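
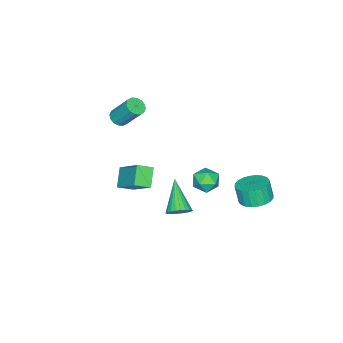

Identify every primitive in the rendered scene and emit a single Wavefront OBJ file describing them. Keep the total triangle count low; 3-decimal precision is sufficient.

v 2.59 -1.829 -0.329
v 3.161 -0.31 1.096
v 1.941 -1.212 -0.727
v 2.512 0.307 0.698
v 3.488 -1.407 -1.138
v 4.059 0.112 0.287
v 2.839 -0.79 -1.536
v 3.41 0.729 -0.111
v -0.017 2.843 -0.553
v 0.776 3.125 -0.678
v 0.324 1.635 -1.122
v 1.117 1.917 -1.247
v 0.838 1.767 -0.456
v 0.627 2.514 -0.105
v 0.473 2.246 -1.695
v 0.262 2.993 -1.344
v 1.079 2.757 -1.384
v 1.305 2.46 -0.618
v -0.205 2.3 -1.182
v 0.021 2.003 -0.416
v -0.045 -3.664 1.169
v 0.507 -3.863 1.337
v 0.457 -2.755 2.818
v -0.095 -2.556 2.651
v 0.563 -3.613 1.152
v 0.513 -2.505 2.633
v 0.456 -3.377 0.972
v 0.406 -2.269 2.453
v 0.215 -3.217 0.845
v 0.164 -2.11 2.326
v -0.096 -3.178 0.804
v -0.146 -2.07 2.286
v -0.393 -3.268 0.862
v -0.443 -2.161 2.343
v -0.597 -3.465 1.002
v -0.647 -2.357 2.483
v -0.653 -3.715 1.187
v -0.703 -2.607 2.668
v -0.546 -3.951 1.367
v -0.596 -2.843 2.848
v -0.304 -4.11 1.494
v -0.355 -3.003 2.975
v 0.006 -4.15 1.534
v -0.044 -3.042 3.016
v 0.303 -4.059 1.477
v 0.253 -2.952 2.958
v 1.083 1.013 -4.027
v 1.672 0.61 -3.795
v -0.223 -0.133 -2.693
v 1.675 0.831 -3.603
v 1.587 1.08 -3.476
v 1.423 1.318 -3.432
v 1.207 1.51 -3.479
v 0.972 1.626 -3.609
v 0.754 1.648 -3.803
v 0.586 1.574 -4.031
v 0.494 1.415 -4.258
v 0.491 1.194 -4.45
v 0.579 0.946 -4.578
v 0.743 0.707 -4.622
v 0.959 0.516 -4.575
v 1.194 0.4 -4.444
v 1.412 0.377 -4.25
v 1.58 0.451 -4.022
v -2.054 4.033 -3.798
v -1.319 4.636 -3.558
v -1.412 4.29 -2.403
v -2.146 3.687 -2.642
v -1.622 4.866 -3.514
v -1.715 4.52 -2.358
v -1.99 4.968 -3.513
v -2.083 4.623 -2.357
v -2.368 4.929 -3.555
v -2.461 4.583 -2.399
v -2.698 4.753 -3.634
v -2.791 4.407 -2.479
v -2.93 4.467 -3.738
v -3.023 4.121 -2.583
v -3.029 4.115 -3.852
v -3.122 3.769 -2.696
v -2.979 3.751 -3.957
v -3.071 3.405 -2.801
v -2.788 3.43 -4.037
v -2.881 3.084 -2.882
v -2.485 3.2 -4.082
v -2.578 2.854 -2.926
v -2.117 3.097 -4.083
v -2.21 2.752 -2.927
v -1.739 3.137 -4.041
v -1.832 2.791 -2.885
v -1.409 3.313 -3.961
v -1.502 2.967 -2.806
v -1.177 3.599 -3.857
v -1.27 3.253 -2.702
v -1.078 3.951 -3.744
v -1.171 3.605 -2.588
v -1.129 4.315 -3.639
v -1.221 3.969 -2.483
f 2 4 1
f 5 2 1
f 1 4 3
f 3 5 1
f 2 8 4
f 6 2 5
f 6 8 2
f 4 8 3
f 7 5 3
f 3 8 7
f 7 6 5
f 8 6 7
f 9 20 14
f 9 14 10
f 9 10 16
f 9 16 19
f 9 19 20
f 10 14 18
f 14 20 13
f 20 19 11
f 19 16 15
f 16 10 17
f 12 18 13
f 12 13 11
f 12 11 15
f 12 15 17
f 12 17 18
f 13 18 14
f 11 13 20
f 15 11 19
f 17 15 16
f 18 17 10
f 22 21 25
f 22 25 23
f 23 25 26
f 23 26 24
f 25 21 27
f 25 27 26
f 26 27 28
f 26 28 24
f 27 21 29
f 27 29 28
f 28 29 30
f 28 30 24
f 29 21 31
f 29 31 30
f 30 31 32
f 30 32 24
f 31 21 33
f 31 33 32
f 32 33 34
f 32 34 24
f 33 21 35
f 33 35 34
f 34 35 36
f 34 36 24
f 35 21 37
f 35 37 36
f 36 37 38
f 36 38 24
f 37 21 39
f 37 39 38
f 38 39 40
f 38 40 24
f 39 21 41
f 39 41 40
f 40 41 42
f 40 42 24
f 41 21 43
f 41 43 42
f 42 43 44
f 42 44 24
f 43 21 45
f 43 45 44
f 44 45 46
f 44 46 24
f 45 21 22
f 45 22 46
f 46 22 23
f 46 23 24
f 48 47 50
f 48 50 49
f 50 47 51
f 50 51 49
f 51 47 52
f 51 52 49
f 52 47 53
f 52 53 49
f 53 47 54
f 53 54 49
f 54 47 55
f 54 55 49
f 55 47 56
f 55 56 49
f 56 47 57
f 56 57 49
f 57 47 58
f 57 58 49
f 58 47 59
f 58 59 49
f 59 47 60
f 59 60 49
f 60 47 61
f 60 61 49
f 61 47 62
f 61 62 49
f 62 47 63
f 62 63 49
f 63 47 64
f 63 64 49
f 64 47 48
f 64 48 49
f 66 65 69
f 66 69 67
f 67 69 70
f 67 70 68
f 69 65 71
f 69 71 70
f 70 71 72
f 70 72 68
f 71 65 73
f 71 73 72
f 72 73 74
f 72 74 68
f 73 65 75
f 73 75 74
f 74 75 76
f 74 76 68
f 75 65 77
f 75 77 76
f 76 77 78
f 76 78 68
f 77 65 79
f 77 79 78
f 78 79 80
f 78 80 68
f 79 65 81
f 79 81 80
f 80 81 82
f 80 82 68
f 81 65 83
f 81 83 82
f 82 83 84
f 82 84 68
f 83 65 85
f 83 85 84
f 84 85 86
f 84 86 68
f 85 65 87
f 85 87 86
f 86 87 88
f 86 88 68
f 87 65 89
f 87 89 88
f 88 89 90
f 88 90 68
f 89 65 91
f 89 91 90
f 90 91 92
f 90 92 68
f 91 65 93
f 91 93 92
f 92 93 94
f 92 94 68
f 93 65 95
f 93 95 94
f 94 95 96
f 94 96 68
f 95 65 97
f 95 97 96
f 96 97 98
f 96 98 68
f 97 65 66
f 97 66 98
f 98 66 67
f 98 67 68



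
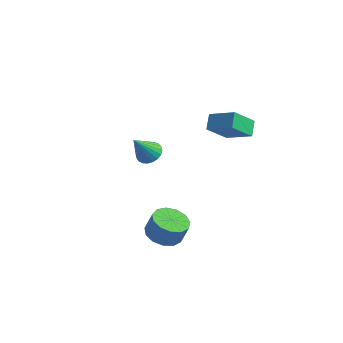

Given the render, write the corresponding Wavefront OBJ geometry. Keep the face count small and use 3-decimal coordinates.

v 0.476 1.791 3.418
v 0.15 2.505 4.004
v 0.922 2.943 2.264
v 0.595 3.657 2.851
v 1.925 1.903 4.089
v 1.598 2.617 4.676
v 2.37 3.055 2.936
v 2.044 3.769 3.522
v -0.404 -0.711 -3.475
v 0.171 -1.548 -3.564
v 0.559 -1.407 -2.395
v -0.016 -0.569 -2.305
v 0.502 -1.107 -3.727
v 0.889 -0.966 -2.558
v 0.544 -0.54 -3.81
v 0.932 -0.398 -2.64
v 0.286 -0.027 -3.786
v 0.674 0.114 -2.617
v -0.191 0.269 -3.663
v 0.196 0.41 -2.494
v -0.736 0.254 -3.481
v -0.348 0.395 -2.312
v -1.175 -0.068 -3.296
v -0.788 0.073 -2.127
v -1.37 -0.593 -3.169
v -0.982 -0.452 -1.999
v -1.257 -1.156 -3.138
v -0.87 -1.015 -1.969
v -0.874 -1.577 -3.214
v -0.486 -1.436 -2.045
v -0.341 -1.724 -3.373
v 0.046 -1.582 -2.204
v -3.295 2.098 -0.198
v -2.658 2.38 0.105
v -3.565 1.122 1.278
v -2.876 2.588 0.202
v -3.165 2.711 0.231
v -3.477 2.728 0.185
v -3.758 2.636 0.073
v -3.959 2.451 -0.086
v -4.045 2.204 -0.265
v -4.001 1.94 -0.431
v -3.836 1.702 -0.558
v -3.577 1.533 -0.622
v -3.269 1.461 -0.614
v -2.966 1.5 -0.533
v -2.72 1.642 -0.394
v -2.573 1.862 -0.222
v -2.551 2.124 -0.045
f 2 4 1
f 5 2 1
f 1 4 3
f 3 5 1
f 2 8 4
f 6 2 5
f 6 8 2
f 4 8 3
f 7 5 3
f 3 8 7
f 7 6 5
f 8 6 7
f 10 9 13
f 10 13 11
f 11 13 14
f 11 14 12
f 13 9 15
f 13 15 14
f 14 15 16
f 14 16 12
f 15 9 17
f 15 17 16
f 16 17 18
f 16 18 12
f 17 9 19
f 17 19 18
f 18 19 20
f 18 20 12
f 19 9 21
f 19 21 20
f 20 21 22
f 20 22 12
f 21 9 23
f 21 23 22
f 22 23 24
f 22 24 12
f 23 9 25
f 23 25 24
f 24 25 26
f 24 26 12
f 25 9 27
f 25 27 26
f 26 27 28
f 26 28 12
f 27 9 29
f 27 29 28
f 28 29 30
f 28 30 12
f 29 9 31
f 29 31 30
f 30 31 32
f 30 32 12
f 31 9 10
f 31 10 32
f 32 10 11
f 32 11 12
f 34 33 36
f 34 36 35
f 36 33 37
f 36 37 35
f 37 33 38
f 37 38 35
f 38 33 39
f 38 39 35
f 39 33 40
f 39 40 35
f 40 33 41
f 40 41 35
f 41 33 42
f 41 42 35
f 42 33 43
f 42 43 35
f 43 33 44
f 43 44 35
f 44 33 45
f 44 45 35
f 45 33 46
f 45 46 35
f 46 33 47
f 46 47 35
f 47 33 48
f 47 48 35
f 48 33 49
f 48 49 35
f 49 33 34
f 49 34 35



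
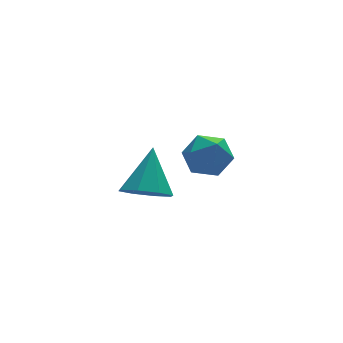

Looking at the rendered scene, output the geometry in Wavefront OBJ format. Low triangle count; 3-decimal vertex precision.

v -1.692 -0.539 -1.936
v -1.236 0.072 -1.698
v -0.924 -0.712 -2.962
v -0.468 -0.101 -2.724
v -0.476 -0.781 -2.304
v -0.951 -0.674 -1.67
v -1.209 0.034 -2.99
v -1.684 0.141 -2.356
v -0.938 0.426 -2.349
v -0.485 -0.077 -1.925
v -1.675 -0.563 -2.735
v -1.222 -1.066 -2.311
v -4.064 -3.448 -1.112
v -3.685 -3.028 -1.589
v -3.556 -2.632 0.012
v -4.208 -2.832 -1.495
v -4.647 -2.996 -1.177
v -4.744 -3.425 -0.821
v -4.444 -3.868 -0.636
v -3.921 -4.065 -0.729
v -3.482 -3.901 -1.047
v -3.385 -3.471 -1.403
f 1 12 6
f 1 6 2
f 1 2 8
f 1 8 11
f 1 11 12
f 2 6 10
f 6 12 5
f 12 11 3
f 11 8 7
f 8 2 9
f 4 10 5
f 4 5 3
f 4 3 7
f 4 7 9
f 4 9 10
f 5 10 6
f 3 5 12
f 7 3 11
f 9 7 8
f 10 9 2
f 14 13 16
f 14 16 15
f 16 13 17
f 16 17 15
f 17 13 18
f 17 18 15
f 18 13 19
f 18 19 15
f 19 13 20
f 19 20 15
f 20 13 21
f 20 21 15
f 21 13 22
f 21 22 15
f 22 13 14
f 22 14 15



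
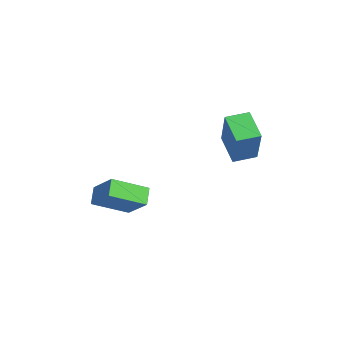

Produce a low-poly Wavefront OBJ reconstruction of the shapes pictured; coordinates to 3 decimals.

v 2.779 0.664 3.279
v 3.851 0.449 4.941
v 2.777 1.616 3.403
v 3.849 1.401 5.066
v 3.891 0.759 2.574
v 4.963 0.544 4.237
v 3.889 1.711 2.699
v 4.961 1.496 4.361
v 3.092 -4.442 0.704
v 2.499 -4.187 1.227
v 3.093 -3.013 0.008
v 2.501 -2.758 0.53
v 4.079 -4.002 1.61
v 3.487 -3.747 2.132
v 4.081 -2.573 0.913
v 3.488 -2.318 1.436
f 2 4 1
f 5 2 1
f 1 4 3
f 3 5 1
f 2 8 4
f 6 2 5
f 6 8 2
f 4 8 3
f 7 5 3
f 3 8 7
f 7 6 5
f 8 6 7
f 10 12 9
f 13 10 9
f 9 12 11
f 11 13 9
f 10 16 12
f 14 10 13
f 14 16 10
f 12 16 11
f 15 13 11
f 11 16 15
f 15 14 13
f 16 14 15



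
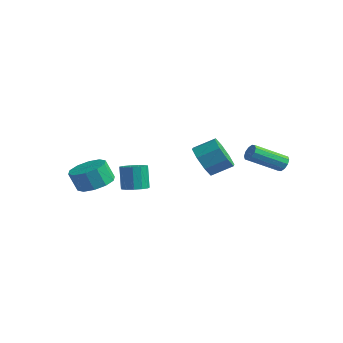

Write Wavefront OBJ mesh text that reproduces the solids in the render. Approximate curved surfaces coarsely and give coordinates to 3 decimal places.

v -0.191 0.836 1.961
v 0.598 0.769 1.242
v 1.26 1.717 1.879
v 0.471 1.784 2.599
v 0.024 1.313 1.028
v 0.686 2.261 1.665
v -0.675 1.578 1.362
v -0.013 2.526 1.999
v -1.091 1.408 2.046
v -0.429 2.356 2.683
v -0.98 0.903 2.681
v -0.318 1.851 3.318
v -0.406 0.359 2.895
v 0.256 1.307 3.532
v 0.293 0.094 2.561
v 0.955 1.042 3.198
v 0.709 0.264 1.877
v 1.371 1.212 2.514
v -3.678 -3.296 0.355
v -2.822 -2.815 0.727
v -3.126 -3.163 1.877
v -3.982 -3.644 1.505
v -3.309 -2.386 0.728
v -3.613 -2.734 1.878
v -3.937 -2.305 0.586
v -4.241 -2.653 1.737
v -4.466 -2.602 0.356
v -4.77 -2.951 1.507
v -4.694 -3.165 0.126
v -4.998 -3.513 1.276
v -4.534 -3.777 -0.017
v -4.838 -4.125 1.133
v -4.047 -4.206 -0.018
v -4.351 -4.554 1.132
v -3.419 -4.287 0.123
v -3.723 -4.635 1.274
v -2.89 -3.989 0.353
v -3.194 -4.338 1.504
v -2.662 -3.427 0.584
v -2.966 -3.775 1.734
v 3.031 3.487 2.153
v 3.396 3.549 2.532
v 2.654 1.955 3.507
v 2.289 1.893 3.127
v 3.132 3.723 2.616
v 2.389 2.13 3.591
v 2.829 3.807 2.523
v 2.087 2.214 3.498
v 2.603 3.769 2.289
v 1.861 2.175 3.263
v 2.541 3.623 2.002
v 1.799 2.029 2.977
v 2.666 3.425 1.773
v 1.924 1.831 2.748
v 2.931 3.25 1.689
v 2.188 1.657 2.664
v 3.233 3.166 1.782
v 2.491 1.573 2.757
v 3.459 3.205 2.017
v 2.717 1.611 2.991
v 3.521 3.351 2.303
v 2.779 1.757 3.278
v -2.281 -1.86 0.092
v -1.576 -1.953 0.297
v -1.954 -1.753 1.692
v -2.659 -1.66 1.488
v -1.624 -1.545 0.225
v -2.003 -1.345 1.621
v -1.882 -1.237 0.111
v -2.26 -1.037 1.507
v -2.265 -1.127 -0.009
v -2.644 -0.927 1.387
v -2.654 -1.25 -0.097
v -3.033 -1.05 1.299
v -2.924 -1.566 -0.125
v -3.303 -1.366 1.271
v -2.99 -1.976 -0.084
v -3.369 -1.776 1.312
v -2.831 -2.349 0.013
v -3.209 -2.149 1.409
v -2.497 -2.566 0.135
v -2.875 -2.367 1.53
v -2.094 -2.56 0.243
v -2.473 -2.36 1.639
v -1.751 -2.331 0.303
v -2.129 -2.131 1.699
f 2 1 5
f 2 5 3
f 3 5 6
f 3 6 4
f 5 1 7
f 5 7 6
f 6 7 8
f 6 8 4
f 7 1 9
f 7 9 8
f 8 9 10
f 8 10 4
f 9 1 11
f 9 11 10
f 10 11 12
f 10 12 4
f 11 1 13
f 11 13 12
f 12 13 14
f 12 14 4
f 13 1 15
f 13 15 14
f 14 15 16
f 14 16 4
f 15 1 17
f 15 17 16
f 16 17 18
f 16 18 4
f 17 1 2
f 17 2 18
f 18 2 3
f 18 3 4
f 20 19 23
f 20 23 21
f 21 23 24
f 21 24 22
f 23 19 25
f 23 25 24
f 24 25 26
f 24 26 22
f 25 19 27
f 25 27 26
f 26 27 28
f 26 28 22
f 27 19 29
f 27 29 28
f 28 29 30
f 28 30 22
f 29 19 31
f 29 31 30
f 30 31 32
f 30 32 22
f 31 19 33
f 31 33 32
f 32 33 34
f 32 34 22
f 33 19 35
f 33 35 34
f 34 35 36
f 34 36 22
f 35 19 37
f 35 37 36
f 36 37 38
f 36 38 22
f 37 19 39
f 37 39 38
f 38 39 40
f 38 40 22
f 39 19 20
f 39 20 40
f 40 20 21
f 40 21 22
f 42 41 45
f 42 45 43
f 43 45 46
f 43 46 44
f 45 41 47
f 45 47 46
f 46 47 48
f 46 48 44
f 47 41 49
f 47 49 48
f 48 49 50
f 48 50 44
f 49 41 51
f 49 51 50
f 50 51 52
f 50 52 44
f 51 41 53
f 51 53 52
f 52 53 54
f 52 54 44
f 53 41 55
f 53 55 54
f 54 55 56
f 54 56 44
f 55 41 57
f 55 57 56
f 56 57 58
f 56 58 44
f 57 41 59
f 57 59 58
f 58 59 60
f 58 60 44
f 59 41 61
f 59 61 60
f 60 61 62
f 60 62 44
f 61 41 42
f 61 42 62
f 62 42 43
f 62 43 44
f 64 63 67
f 64 67 65
f 65 67 68
f 65 68 66
f 67 63 69
f 67 69 68
f 68 69 70
f 68 70 66
f 69 63 71
f 69 71 70
f 70 71 72
f 70 72 66
f 71 63 73
f 71 73 72
f 72 73 74
f 72 74 66
f 73 63 75
f 73 75 74
f 74 75 76
f 74 76 66
f 75 63 77
f 75 77 76
f 76 77 78
f 76 78 66
f 77 63 79
f 77 79 78
f 78 79 80
f 78 80 66
f 79 63 81
f 79 81 80
f 80 81 82
f 80 82 66
f 81 63 83
f 81 83 82
f 82 83 84
f 82 84 66
f 83 63 85
f 83 85 84
f 84 85 86
f 84 86 66
f 85 63 64
f 85 64 86
f 86 64 65
f 86 65 66



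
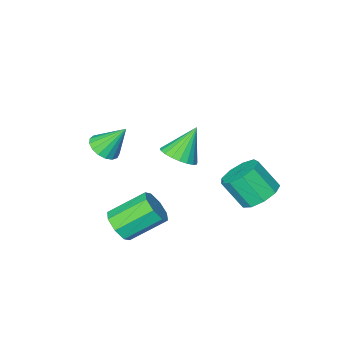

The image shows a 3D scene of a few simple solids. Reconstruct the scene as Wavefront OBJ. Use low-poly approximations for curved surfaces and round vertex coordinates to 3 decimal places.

v -3.408 4.241 -0.418
v -2.825 3.612 -1.107
v -2.189 2.671 0.289
v -2.772 3.299 0.978
v -2.416 4.206 -0.893
v -1.781 3.265 0.504
v -2.471 4.817 -0.456
v -1.836 3.875 0.94
v -2.965 5.157 -0.002
v -2.329 4.216 1.395
v -3.666 5.069 0.258
v -3.03 4.128 1.654
v -4.246 4.594 0.201
v -3.61 3.652 1.597
v -4.434 3.953 -0.146
v -3.798 3.011 1.251
v -4.142 3.447 -0.62
v -3.506 2.505 0.777
v -3.506 3.312 -0.999
v -2.871 2.371 0.397
v 2.969 1.729 -1.64
v 3.535 1.733 -0.865
v 1.858 2.436 0.356
v 1.291 2.431 -0.42
v 3.543 2.375 -1.223
v 1.866 3.077 -0.002
v 3.215 2.638 -1.825
v 1.538 3.34 -0.605
v 2.742 2.369 -2.319
v 1.065 3.071 -1.099
v 2.402 1.724 -2.416
v 0.725 2.427 -1.195
v 2.394 1.083 -2.058
v 0.717 1.785 -0.837
v 2.722 0.82 -1.455
v 1.045 1.522 -0.235
v 3.195 1.089 -0.961
v 1.518 1.791 0.259
v -2.309 -1.364 -0.812
v -1.453 -1.27 -0.228
v -3.431 -1.476 0.852
v -1.572 -0.857 -0.28
v -1.818 -0.532 -0.424
v -2.149 -0.351 -0.635
v -2.508 -0.345 -0.877
v -2.832 -0.515 -1.107
v -3.066 -0.832 -1.287
v -3.168 -1.24 -1.384
v -3.123 -1.67 -1.382
v -2.936 -2.047 -1.281
v -2.641 -2.306 -1.1
v -2.288 -2.402 -0.868
v -1.939 -2.318 -0.627
v -1.654 -2.069 -0.418
v -1.482 -1.699 -0.277
v 2.771 0.191 2.991
v 3.475 0.033 3.458
v 1.969 0.869 4.429
v 3.536 0.413 3.313
v 3.422 0.743 3.094
v 3.159 0.946 2.852
v 2.806 0.976 2.641
v 2.446 0.827 2.511
v 2.159 0.532 2.49
v 2.013 0.159 2.585
v 2.04 -0.207 2.772
v 2.235 -0.481 3.009
v 2.552 -0.601 3.243
v 2.919 -0.54 3.418
v 3.252 -0.311 3.496
f 2 1 5
f 2 5 3
f 3 5 6
f 3 6 4
f 5 1 7
f 5 7 6
f 6 7 8
f 6 8 4
f 7 1 9
f 7 9 8
f 8 9 10
f 8 10 4
f 9 1 11
f 9 11 10
f 10 11 12
f 10 12 4
f 11 1 13
f 11 13 12
f 12 13 14
f 12 14 4
f 13 1 15
f 13 15 14
f 14 15 16
f 14 16 4
f 15 1 17
f 15 17 16
f 16 17 18
f 16 18 4
f 17 1 19
f 17 19 18
f 18 19 20
f 18 20 4
f 19 1 2
f 19 2 20
f 20 2 3
f 20 3 4
f 22 21 25
f 22 25 23
f 23 25 26
f 23 26 24
f 25 21 27
f 25 27 26
f 26 27 28
f 26 28 24
f 27 21 29
f 27 29 28
f 28 29 30
f 28 30 24
f 29 21 31
f 29 31 30
f 30 31 32
f 30 32 24
f 31 21 33
f 31 33 32
f 32 33 34
f 32 34 24
f 33 21 35
f 33 35 34
f 34 35 36
f 34 36 24
f 35 21 37
f 35 37 36
f 36 37 38
f 36 38 24
f 37 21 22
f 37 22 38
f 38 22 23
f 38 23 24
f 40 39 42
f 40 42 41
f 42 39 43
f 42 43 41
f 43 39 44
f 43 44 41
f 44 39 45
f 44 45 41
f 45 39 46
f 45 46 41
f 46 39 47
f 46 47 41
f 47 39 48
f 47 48 41
f 48 39 49
f 48 49 41
f 49 39 50
f 49 50 41
f 50 39 51
f 50 51 41
f 51 39 52
f 51 52 41
f 52 39 53
f 52 53 41
f 53 39 54
f 53 54 41
f 54 39 55
f 54 55 41
f 55 39 40
f 55 40 41
f 57 56 59
f 57 59 58
f 59 56 60
f 59 60 58
f 60 56 61
f 60 61 58
f 61 56 62
f 61 62 58
f 62 56 63
f 62 63 58
f 63 56 64
f 63 64 58
f 64 56 65
f 64 65 58
f 65 56 66
f 65 66 58
f 66 56 67
f 66 67 58
f 67 56 68
f 67 68 58
f 68 56 69
f 68 69 58
f 69 56 70
f 69 70 58
f 70 56 57
f 70 57 58



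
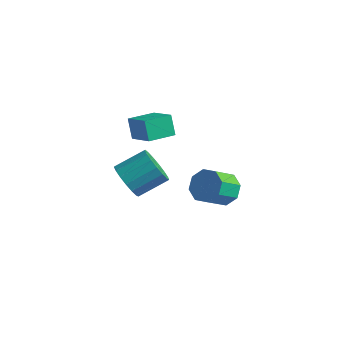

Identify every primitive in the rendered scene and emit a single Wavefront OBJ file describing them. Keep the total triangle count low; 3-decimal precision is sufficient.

v -2.103 -3.015 -0.531
v -1.555 -3.617 -0.103
v -0.869 -2.468 0.638
v -1.417 -1.865 0.211
v -1.333 -3.514 -0.469
v -0.647 -2.365 0.272
v -1.287 -3.296 -0.849
v -0.601 -2.147 -0.108
v -1.429 -3.014 -1.156
v -0.742 -1.865 -0.415
v -1.724 -2.732 -1.32
v -1.038 -1.583 -0.579
v -2.107 -2.514 -1.303
v -1.421 -1.365 -0.562
v -2.489 -2.412 -1.109
v -1.802 -1.262 -0.367
v -2.782 -2.447 -0.782
v -2.096 -1.298 -0.041
v -2.92 -2.612 -0.398
v -2.234 -1.463 0.343
v -2.871 -2.87 -0.044
v -2.184 -1.721 0.697
v -2.646 -3.161 0.198
v -1.959 -2.011 0.939
v -2.296 -3.418 0.273
v -1.61 -2.269 1.015
v -1.903 -3.583 0.165
v -1.216 -2.434 0.906
v 2.003 -1.614 0.269
v 2.488 -2.051 -0.243
v 2.363 -3.083 0.519
v 1.877 -2.646 1.031
v 2.819 -1.755 0.211
v 2.693 -2.788 0.974
v 2.671 -1.376 0.7
v 2.546 -2.409 1.462
v 2.132 -1.137 0.936
v 2.007 -2.17 1.698
v 1.517 -1.177 0.781
v 1.392 -2.209 1.543
v 1.187 -1.472 0.326
v 1.061 -2.505 1.089
v 1.334 -1.851 -0.162
v 1.209 -2.884 0.6
v 1.873 -2.09 -0.398
v 1.748 -3.123 0.364
v -3.717 -0.86 0.187
v -4.147 -0.644 1.154
v -3.329 0.387 0.081
v -3.759 0.602 1.048
v -2.441 -1.202 0.832
v -2.871 -0.987 1.799
v -2.053 0.044 0.726
v -2.483 0.26 1.693
f 2 1 5
f 2 5 3
f 3 5 6
f 3 6 4
f 5 1 7
f 5 7 6
f 6 7 8
f 6 8 4
f 7 1 9
f 7 9 8
f 8 9 10
f 8 10 4
f 9 1 11
f 9 11 10
f 10 11 12
f 10 12 4
f 11 1 13
f 11 13 12
f 12 13 14
f 12 14 4
f 13 1 15
f 13 15 14
f 14 15 16
f 14 16 4
f 15 1 17
f 15 17 16
f 16 17 18
f 16 18 4
f 17 1 19
f 17 19 18
f 18 19 20
f 18 20 4
f 19 1 21
f 19 21 20
f 20 21 22
f 20 22 4
f 21 1 23
f 21 23 22
f 22 23 24
f 22 24 4
f 23 1 25
f 23 25 24
f 24 25 26
f 24 26 4
f 25 1 27
f 25 27 26
f 26 27 28
f 26 28 4
f 27 1 2
f 27 2 28
f 28 2 3
f 28 3 4
f 30 29 33
f 30 33 31
f 31 33 34
f 31 34 32
f 33 29 35
f 33 35 34
f 34 35 36
f 34 36 32
f 35 29 37
f 35 37 36
f 36 37 38
f 36 38 32
f 37 29 39
f 37 39 38
f 38 39 40
f 38 40 32
f 39 29 41
f 39 41 40
f 40 41 42
f 40 42 32
f 41 29 43
f 41 43 42
f 42 43 44
f 42 44 32
f 43 29 45
f 43 45 44
f 44 45 46
f 44 46 32
f 45 29 30
f 45 30 46
f 46 30 31
f 46 31 32
f 48 50 47
f 51 48 47
f 47 50 49
f 49 51 47
f 48 54 50
f 52 48 51
f 52 54 48
f 50 54 49
f 53 51 49
f 49 54 53
f 53 52 51
f 54 52 53



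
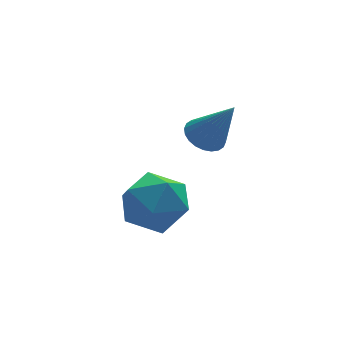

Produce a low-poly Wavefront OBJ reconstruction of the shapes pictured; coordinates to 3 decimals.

v 3.034 -0.155 2.361
v 3.384 -0.516 2.052
v 3.526 -0.805 3.679
v 3.524 -0.337 2.088
v 3.59 -0.131 2.165
v 3.572 0.072 2.273
v 3.471 0.241 2.393
v 3.304 0.349 2.509
v 3.096 0.38 2.602
v 2.878 0.331 2.659
v 2.685 0.207 2.67
v 2.544 0.028 2.634
v 2.478 -0.178 2.557
v 2.497 -0.381 2.45
v 2.597 -0.55 2.329
v 2.764 -0.658 2.213
v 2.972 -0.689 2.12
v 3.19 -0.64 2.063
v 0.982 0.334 0.315
v 1.662 0.272 1.059
v 1.478 -1.112 -0.259
v 2.158 -1.174 0.485
v 1.173 -1.243 0.695
v 0.866 -0.349 1.049
v 2.274 -0.491 -0.249
v 1.967 0.403 0.105
v 2.46 -0.238 0.71
v 1.78 -0.702 1.293
v 1.36 -0.138 -0.493
v 0.68 -0.602 0.09
f 2 1 4
f 2 4 3
f 4 1 5
f 4 5 3
f 5 1 6
f 5 6 3
f 6 1 7
f 6 7 3
f 7 1 8
f 7 8 3
f 8 1 9
f 8 9 3
f 9 1 10
f 9 10 3
f 10 1 11
f 10 11 3
f 11 1 12
f 11 12 3
f 12 1 13
f 12 13 3
f 13 1 14
f 13 14 3
f 14 1 15
f 14 15 3
f 15 1 16
f 15 16 3
f 16 1 17
f 16 17 3
f 17 1 18
f 17 18 3
f 18 1 2
f 18 2 3
f 19 30 24
f 19 24 20
f 19 20 26
f 19 26 29
f 19 29 30
f 20 24 28
f 24 30 23
f 30 29 21
f 29 26 25
f 26 20 27
f 22 28 23
f 22 23 21
f 22 21 25
f 22 25 27
f 22 27 28
f 23 28 24
f 21 23 30
f 25 21 29
f 27 25 26
f 28 27 20



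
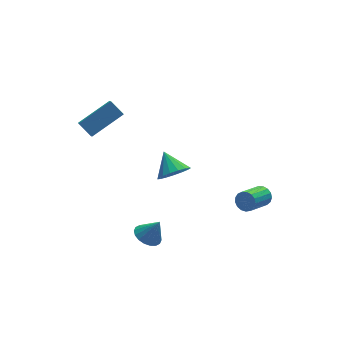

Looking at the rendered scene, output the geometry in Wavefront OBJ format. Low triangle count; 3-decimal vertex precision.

v 4.031 -2.991 -2.788
v 4.353 -3.056 -2.251
v 3.012 -3.795 -1.535
v 2.689 -3.729 -2.072
v 4.22 -2.787 -2.223
v 2.879 -3.526 -1.507
v 4.043 -2.565 -2.324
v 2.702 -3.303 -1.608
v 3.864 -2.44 -2.532
v 2.523 -3.178 -1.816
v 3.723 -2.441 -2.798
v 2.381 -3.18 -2.082
v 3.652 -2.569 -3.062
v 2.311 -3.307 -2.346
v 3.668 -2.793 -3.263
v 2.327 -3.531 -2.548
v 3.767 -3.062 -3.356
v 2.426 -3.8 -2.64
v 3.926 -3.315 -3.318
v 2.585 -4.054 -2.602
v 4.11 -3.494 -3.159
v 2.769 -4.232 -2.443
v 4.275 -3.557 -2.915
v 2.934 -4.296 -2.199
v 4.384 -3.491 -2.641
v 3.043 -4.23 -1.926
v 4.412 -3.31 -2.402
v 3.071 -4.049 -1.686
v -0.974 -2.797 0.991
v -0.056 -2.843 1.129
v -1.046 -1.643 1.849
v -0.097 -2.58 0.771
v -0.34 -2.367 0.465
v -0.728 -2.253 0.279
v -1.172 -2.264 0.256
v -1.571 -2.397 0.402
v -1.834 -2.621 0.682
v -1.899 -2.886 1.034
v -1.753 -3.131 1.376
v -1.428 -3.299 1.63
v -0.999 -3.353 1.737
v -0.565 -3.279 1.674
v -0.224 -3.095 1.454
v -2.275 -2.287 -4.345
v -1.626 -2.606 -4.732
v -1.685 -2.533 -3.155
v -1.538 -2.253 -4.703
v -1.595 -1.907 -4.603
v -1.788 -1.636 -4.451
v -2.076 -1.494 -4.279
v -2.404 -1.509 -4.12
v -2.706 -1.678 -4.005
v -2.923 -1.968 -3.957
v -3.012 -2.321 -3.987
v -2.954 -2.667 -4.087
v -2.762 -2.938 -4.238
v -2.473 -3.08 -4.41
v -2.145 -3.065 -4.57
v -1.843 -2.896 -4.685
v -4.265 2.239 2.191
v -4.441 1.599 2.753
v -2.346 2.525 3.115
v -2.521 1.885 3.677
v -3.839 1.535 1.523
v -4.014 0.895 2.085
v -1.919 1.821 2.447
v -2.095 1.181 3.009
f 2 1 5
f 2 5 3
f 3 5 6
f 3 6 4
f 5 1 7
f 5 7 6
f 6 7 8
f 6 8 4
f 7 1 9
f 7 9 8
f 8 9 10
f 8 10 4
f 9 1 11
f 9 11 10
f 10 11 12
f 10 12 4
f 11 1 13
f 11 13 12
f 12 13 14
f 12 14 4
f 13 1 15
f 13 15 14
f 14 15 16
f 14 16 4
f 15 1 17
f 15 17 16
f 16 17 18
f 16 18 4
f 17 1 19
f 17 19 18
f 18 19 20
f 18 20 4
f 19 1 21
f 19 21 20
f 20 21 22
f 20 22 4
f 21 1 23
f 21 23 22
f 22 23 24
f 22 24 4
f 23 1 25
f 23 25 24
f 24 25 26
f 24 26 4
f 25 1 27
f 25 27 26
f 26 27 28
f 26 28 4
f 27 1 2
f 27 2 28
f 28 2 3
f 28 3 4
f 30 29 32
f 30 32 31
f 32 29 33
f 32 33 31
f 33 29 34
f 33 34 31
f 34 29 35
f 34 35 31
f 35 29 36
f 35 36 31
f 36 29 37
f 36 37 31
f 37 29 38
f 37 38 31
f 38 29 39
f 38 39 31
f 39 29 40
f 39 40 31
f 40 29 41
f 40 41 31
f 41 29 42
f 41 42 31
f 42 29 43
f 42 43 31
f 43 29 30
f 43 30 31
f 45 44 47
f 45 47 46
f 47 44 48
f 47 48 46
f 48 44 49
f 48 49 46
f 49 44 50
f 49 50 46
f 50 44 51
f 50 51 46
f 51 44 52
f 51 52 46
f 52 44 53
f 52 53 46
f 53 44 54
f 53 54 46
f 54 44 55
f 54 55 46
f 55 44 56
f 55 56 46
f 56 44 57
f 56 57 46
f 57 44 58
f 57 58 46
f 58 44 59
f 58 59 46
f 59 44 45
f 59 45 46
f 61 63 60
f 64 61 60
f 60 63 62
f 62 64 60
f 61 67 63
f 65 61 64
f 65 67 61
f 63 67 62
f 66 64 62
f 62 67 66
f 66 65 64
f 67 65 66



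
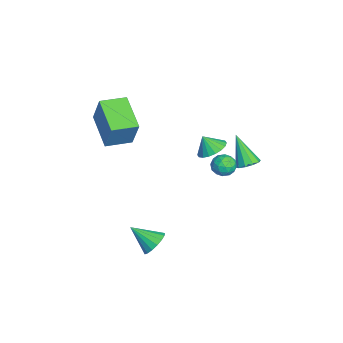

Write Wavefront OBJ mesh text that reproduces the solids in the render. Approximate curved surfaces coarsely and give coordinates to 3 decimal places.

v 2.887 2.191 3.162
v 3.226 2.107 2.587
v 2.874 1.113 3.313
v 3.213 1.029 2.738
v 3.516 1.309 3.269
v 3.524 1.976 3.176
v 2.576 1.244 2.724
v 2.584 1.911 2.631
v 3.034 1.522 2.316
v 3.615 1.562 2.653
v 2.485 1.658 3.247
v 3.066 1.698 3.584
v 3.057 2.244 2.862
v 3.043 0.976 3.038
v 3.221 1.141 3.351
v 3.42 1.092 3.013
v 3.233 2.167 3.208
v 3.432 2.117 2.87
v 3.603 1.648 3.27
v 2.668 1.103 3.03
v 2.867 1.053 2.692
v 2.68 2.128 2.887
v 2.879 2.079 2.549
v 2.497 1.572 2.63
v 3.144 1.85 2.364
v 3.136 1.217 2.453
v 2.762 1.343 2.445
v 2.766 1.735 2.39
v 3.485 1.874 2.562
v 3.478 1.24 2.651
v 3.656 1.405 2.963
v 3.661 1.797 2.908
v 3.372 1.53 2.403
v 2.622 1.98 3.249
v 2.615 1.346 3.338
v 2.439 1.423 2.992
v 2.444 1.815 2.937
v 2.964 2.003 3.447
v 2.956 1.37 3.536
v 3.334 1.485 3.51
v 3.338 1.877 3.455
v 2.728 1.69 3.497
v -2.528 -4.671 2.328
v -1.894 -4.327 4.043
v -2.998 -3.292 2.225
v -2.365 -2.949 3.94
v -0.655 -4.091 1.52
v -0.022 -3.748 3.235
v -1.126 -2.713 1.417
v -0.492 -2.369 3.132
v -3.25 1.415 -0.95
v -2.435 1.555 -0.681
v -3.45 0.925 -0.09
v -2.623 1.865 -0.548
v -2.936 2.087 -0.494
v -3.312 2.175 -0.531
v -3.675 2.113 -0.65
v -3.954 1.913 -0.829
v -4.093 1.614 -1.032
v -4.066 1.276 -1.219
v -3.877 0.966 -1.352
v -3.564 0.744 -1.406
v -3.189 0.656 -1.369
v -2.826 0.718 -1.25
v -2.547 0.918 -1.071
v -2.407 1.216 -0.868
v 1.378 2.925 1.62
v 1.883 3.139 1.968
v 0.542 2.355 3.18
v 1.618 3.44 1.936
v 1.262 3.544 1.784
v 0.949 3.412 1.568
v 0.801 3.094 1.372
v 0.872 2.712 1.271
v 1.137 2.411 1.303
v 1.494 2.307 1.456
v 1.806 2.439 1.671
v 1.955 2.757 1.867
v 3.513 -1.737 -2.573
v 4.151 -1.612 -2.123
v 3.087 -2.903 -1.647
v 3.885 -1.392 -1.968
v 3.535 -1.25 -1.951
v 3.18 -1.22 -2.077
v 2.901 -1.309 -2.317
v 2.762 -1.495 -2.615
v 2.796 -1.737 -2.904
v 2.993 -1.978 -3.117
v 3.31 -2.165 -3.206
v 3.674 -2.253 -3.15
v 4 -2.223 -2.961
v 4.215 -2.081 -2.684
v 4.27 -1.861 -2.382
f 1 38 17
f 38 12 41
f 17 41 6
f 38 41 17
f 1 17 13
f 17 6 18
f 13 18 2
f 17 18 13
f 1 13 22
f 13 2 23
f 22 23 8
f 13 23 22
f 1 22 34
f 22 8 37
f 34 37 11
f 22 37 34
f 1 34 38
f 34 11 42
f 38 42 12
f 34 42 38
f 2 18 29
f 18 6 32
f 29 32 10
f 18 32 29
f 6 41 19
f 41 12 40
f 19 40 5
f 41 40 19
f 12 42 39
f 42 11 35
f 39 35 3
f 42 35 39
f 11 37 36
f 37 8 24
f 36 24 7
f 37 24 36
f 8 23 28
f 23 2 25
f 28 25 9
f 23 25 28
f 4 30 16
f 30 10 31
f 16 31 5
f 30 31 16
f 4 16 14
f 16 5 15
f 14 15 3
f 16 15 14
f 4 14 21
f 14 3 20
f 21 20 7
f 14 20 21
f 4 21 26
f 21 7 27
f 26 27 9
f 21 27 26
f 4 26 30
f 26 9 33
f 30 33 10
f 26 33 30
f 5 31 19
f 31 10 32
f 19 32 6
f 31 32 19
f 3 15 39
f 15 5 40
f 39 40 12
f 15 40 39
f 7 20 36
f 20 3 35
f 36 35 11
f 20 35 36
f 9 27 28
f 27 7 24
f 28 24 8
f 27 24 28
f 10 33 29
f 33 9 25
f 29 25 2
f 33 25 29
f 44 46 43
f 47 44 43
f 43 46 45
f 45 47 43
f 44 50 46
f 48 44 47
f 48 50 44
f 46 50 45
f 49 47 45
f 45 50 49
f 49 48 47
f 50 48 49
f 52 51 54
f 52 54 53
f 54 51 55
f 54 55 53
f 55 51 56
f 55 56 53
f 56 51 57
f 56 57 53
f 57 51 58
f 57 58 53
f 58 51 59
f 58 59 53
f 59 51 60
f 59 60 53
f 60 51 61
f 60 61 53
f 61 51 62
f 61 62 53
f 62 51 63
f 62 63 53
f 63 51 64
f 63 64 53
f 64 51 65
f 64 65 53
f 65 51 66
f 65 66 53
f 66 51 52
f 66 52 53
f 68 67 70
f 68 70 69
f 70 67 71
f 70 71 69
f 71 67 72
f 71 72 69
f 72 67 73
f 72 73 69
f 73 67 74
f 73 74 69
f 74 67 75
f 74 75 69
f 75 67 76
f 75 76 69
f 76 67 77
f 76 77 69
f 77 67 78
f 77 78 69
f 78 67 68
f 78 68 69
f 80 79 82
f 80 82 81
f 82 79 83
f 82 83 81
f 83 79 84
f 83 84 81
f 84 79 85
f 84 85 81
f 85 79 86
f 85 86 81
f 86 79 87
f 86 87 81
f 87 79 88
f 87 88 81
f 88 79 89
f 88 89 81
f 89 79 90
f 89 90 81
f 90 79 91
f 90 91 81
f 91 79 92
f 91 92 81
f 92 79 93
f 92 93 81
f 93 79 80
f 93 80 81



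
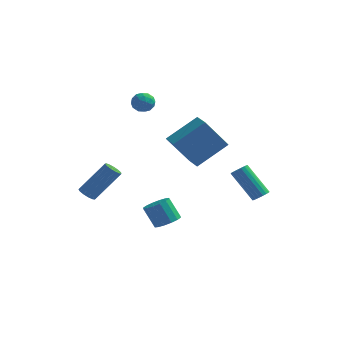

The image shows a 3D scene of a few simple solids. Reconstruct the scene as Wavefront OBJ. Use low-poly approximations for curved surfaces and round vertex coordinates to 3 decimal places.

v -2.507 4.209 3.362
v -2.127 3.659 3.215
v -2.893 3.701 4.265
v -2.513 3.151 4.118
v -2.212 3.732 4.315
v -1.973 4.046 3.757
v -3.047 3.314 3.723
v -2.808 3.628 3.165
v -2.461 3.106 3.438
v -1.945 3.365 3.805
v -3.075 3.995 3.675
v -2.559 4.254 4.042
v -2.283 3.979 3.209
v -2.737 3.381 4.271
v -2.56 3.723 4.387
v -2.337 3.4 4.301
v -2.193 4.206 3.528
v -1.969 3.883 3.442
v -2.02 3.926 4.088
v -3.051 3.477 4.038
v -2.827 3.154 3.952
v -2.683 3.96 3.179
v -2.46 3.637 3.093
v -3 3.434 3.392
v -2.256 3.331 3.254
v -2.483 3.032 3.785
v -2.797 3.127 3.553
v -2.656 3.312 3.224
v -1.953 3.483 3.47
v -2.18 3.184 4
v -2.003 3.526 4.116
v -1.862 3.71 3.788
v -2.149 3.158 3.601
v -2.84 4.176 3.48
v -3.067 3.877 4.01
v -3.158 3.65 3.692
v -3.017 3.834 3.364
v -2.537 4.328 3.695
v -2.764 4.029 4.226
v -2.364 4.048 4.256
v -2.223 4.233 3.927
v -2.871 4.202 3.879
v 1.586 0.027 1.3
v 0.58 -0.678 3.027
v 0.92 0.836 1.241
v -0.087 0.132 2.969
v 2.867 1.168 2.511
v 1.86 0.464 4.239
v 2.2 1.978 2.453
v 1.194 1.273 4.18
v -3.803 -1.345 -0.859
v -3.361 -1.391 -1.147
v -2.214 -0.601 0.491
v -2.657 -0.555 0.779
v -3.469 -1.118 -1.202
v -2.323 -0.328 0.436
v -3.684 -0.918 -1.149
v -2.537 -0.127 0.489
v -3.936 -0.853 -1.003
v -2.79 -0.063 0.635
v -4.147 -0.944 -0.812
v -3 -0.154 0.826
v -4.248 -1.163 -0.636
v -3.101 -0.373 1.002
v -4.208 -1.44 -0.53
v -3.062 -0.649 1.108
v -4.04 -1.686 -0.529
v -2.893 -0.896 1.109
v -3.796 -1.824 -0.633
v -2.65 -1.034 1.005
v -3.555 -1.811 -0.808
v -2.408 -1.02 0.83
v -3.393 -1.649 -1
v -2.246 -0.859 0.638
v 3.903 3.781 -2.269
v 4.254 3.581 -1.941
v 2.948 3.94 -0.324
v 2.597 4.139 -0.651
v 4.31 3.806 -1.946
v 3.003 4.164 -0.328
v 4.285 4.025 -2.014
v 2.979 4.384 -0.397
v 4.185 4.196 -2.133
v 2.878 4.555 -0.516
v 4.029 4.285 -2.279
v 2.722 4.644 -0.662
v 3.848 4.274 -2.423
v 2.541 4.633 -0.806
v 3.678 4.165 -2.536
v 2.371 4.524 -0.919
v 3.552 3.98 -2.596
v 2.246 4.339 -0.979
v 3.497 3.756 -2.592
v 2.19 4.114 -0.974
v 3.521 3.536 -2.523
v 2.215 3.895 -0.906
v 3.622 3.365 -2.404
v 2.315 3.724 -0.787
v 3.778 3.276 -2.258
v 2.471 3.635 -0.641
v 3.959 3.287 -2.114
v 2.652 3.646 -0.497
v 4.129 3.396 -2.001
v 2.822 3.755 -0.384
v -0.132 0.541 -3.215
v 0.26 -0.034 -2.91
v -0.416 0.124 -1.74
v -0.808 0.699 -2.045
v 0.473 0.287 -2.83
v -0.203 0.446 -1.661
v 0.523 0.677 -2.854
v -0.153 0.835 -1.685
v 0.398 1.03 -2.975
v -0.278 1.188 -1.805
v 0.131 1.251 -3.159
v -0.545 1.41 -1.99
v -0.207 1.283 -3.359
v -0.883 1.442 -2.19
v -0.524 1.116 -3.52
v -1.2 1.274 -2.35
v -0.737 0.794 -3.599
v -1.413 0.953 -2.43
v -0.787 0.405 -3.575
v -1.463 0.563 -2.406
v -0.662 0.052 -3.455
v -1.338 0.21 -2.285
v -0.395 -0.17 -3.27
v -1.071 -0.011 -2.101
v -0.057 -0.202 -3.07
v -0.733 -0.043 -1.901
f 1 38 17
f 38 12 41
f 17 41 6
f 38 41 17
f 1 17 13
f 17 6 18
f 13 18 2
f 17 18 13
f 1 13 22
f 13 2 23
f 22 23 8
f 13 23 22
f 1 22 34
f 22 8 37
f 34 37 11
f 22 37 34
f 1 34 38
f 34 11 42
f 38 42 12
f 34 42 38
f 2 18 29
f 18 6 32
f 29 32 10
f 18 32 29
f 6 41 19
f 41 12 40
f 19 40 5
f 41 40 19
f 12 42 39
f 42 11 35
f 39 35 3
f 42 35 39
f 11 37 36
f 37 8 24
f 36 24 7
f 37 24 36
f 8 23 28
f 23 2 25
f 28 25 9
f 23 25 28
f 4 30 16
f 30 10 31
f 16 31 5
f 30 31 16
f 4 16 14
f 16 5 15
f 14 15 3
f 16 15 14
f 4 14 21
f 14 3 20
f 21 20 7
f 14 20 21
f 4 21 26
f 21 7 27
f 26 27 9
f 21 27 26
f 4 26 30
f 26 9 33
f 30 33 10
f 26 33 30
f 5 31 19
f 31 10 32
f 19 32 6
f 31 32 19
f 3 15 39
f 15 5 40
f 39 40 12
f 15 40 39
f 7 20 36
f 20 3 35
f 36 35 11
f 20 35 36
f 9 27 28
f 27 7 24
f 28 24 8
f 27 24 28
f 10 33 29
f 33 9 25
f 29 25 2
f 33 25 29
f 44 46 43
f 47 44 43
f 43 46 45
f 45 47 43
f 44 50 46
f 48 44 47
f 48 50 44
f 46 50 45
f 49 47 45
f 45 50 49
f 49 48 47
f 50 48 49
f 52 51 55
f 52 55 53
f 53 55 56
f 53 56 54
f 55 51 57
f 55 57 56
f 56 57 58
f 56 58 54
f 57 51 59
f 57 59 58
f 58 59 60
f 58 60 54
f 59 51 61
f 59 61 60
f 60 61 62
f 60 62 54
f 61 51 63
f 61 63 62
f 62 63 64
f 62 64 54
f 63 51 65
f 63 65 64
f 64 65 66
f 64 66 54
f 65 51 67
f 65 67 66
f 66 67 68
f 66 68 54
f 67 51 69
f 67 69 68
f 68 69 70
f 68 70 54
f 69 51 71
f 69 71 70
f 70 71 72
f 70 72 54
f 71 51 73
f 71 73 72
f 72 73 74
f 72 74 54
f 73 51 52
f 73 52 74
f 74 52 53
f 74 53 54
f 76 75 79
f 76 79 77
f 77 79 80
f 77 80 78
f 79 75 81
f 79 81 80
f 80 81 82
f 80 82 78
f 81 75 83
f 81 83 82
f 82 83 84
f 82 84 78
f 83 75 85
f 83 85 84
f 84 85 86
f 84 86 78
f 85 75 87
f 85 87 86
f 86 87 88
f 86 88 78
f 87 75 89
f 87 89 88
f 88 89 90
f 88 90 78
f 89 75 91
f 89 91 90
f 90 91 92
f 90 92 78
f 91 75 93
f 91 93 92
f 92 93 94
f 92 94 78
f 93 75 95
f 93 95 94
f 94 95 96
f 94 96 78
f 95 75 97
f 95 97 96
f 96 97 98
f 96 98 78
f 97 75 99
f 97 99 98
f 98 99 100
f 98 100 78
f 99 75 101
f 99 101 100
f 100 101 102
f 100 102 78
f 101 75 103
f 101 103 102
f 102 103 104
f 102 104 78
f 103 75 76
f 103 76 104
f 104 76 77
f 104 77 78
f 106 105 109
f 106 109 107
f 107 109 110
f 107 110 108
f 109 105 111
f 109 111 110
f 110 111 112
f 110 112 108
f 111 105 113
f 111 113 112
f 112 113 114
f 112 114 108
f 113 105 115
f 113 115 114
f 114 115 116
f 114 116 108
f 115 105 117
f 115 117 116
f 116 117 118
f 116 118 108
f 117 105 119
f 117 119 118
f 118 119 120
f 118 120 108
f 119 105 121
f 119 121 120
f 120 121 122
f 120 122 108
f 121 105 123
f 121 123 122
f 122 123 124
f 122 124 108
f 123 105 125
f 123 125 124
f 124 125 126
f 124 126 108
f 125 105 127
f 125 127 126
f 126 127 128
f 126 128 108
f 127 105 129
f 127 129 128
f 128 129 130
f 128 130 108
f 129 105 106
f 129 106 130
f 130 106 107
f 130 107 108



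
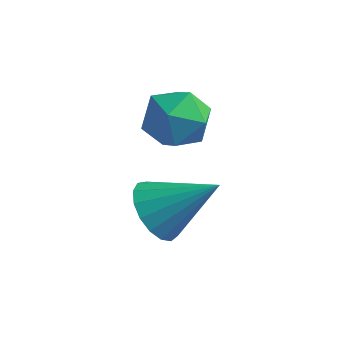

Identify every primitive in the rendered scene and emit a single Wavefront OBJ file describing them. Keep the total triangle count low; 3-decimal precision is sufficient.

v 3.283 0.504 -3.589
v 3.718 0.899 -4.323
v 4.717 1.076 -2.431
v 3.457 1.228 -4.162
v 3.156 1.392 -3.87
v 2.884 1.352 -3.514
v 2.704 1.118 -3.175
v 2.656 0.743 -2.93
v 2.752 0.314 -2.837
v 2.969 -0.072 -2.915
v 3.258 -0.326 -3.148
v 3.553 -0.39 -3.482
v 3.786 -0.249 -3.841
v 3.903 0.065 -4.141
v 3.879 0.479 -4.315
v 2.801 2.688 -0.839
v 3.762 2.589 -1.05
v 2.578 1.131 -1.13
v 3.539 1.032 -1.341
v 3.253 1.214 -0.412
v 3.391 2.176 -0.233
v 2.949 1.544 -1.947
v 3.087 2.506 -1.768
v 3.853 1.882 -1.735
v 4.041 1.679 -0.786
v 2.299 2.041 -1.394
v 2.487 1.838 -0.445
f 2 1 4
f 2 4 3
f 4 1 5
f 4 5 3
f 5 1 6
f 5 6 3
f 6 1 7
f 6 7 3
f 7 1 8
f 7 8 3
f 8 1 9
f 8 9 3
f 9 1 10
f 9 10 3
f 10 1 11
f 10 11 3
f 11 1 12
f 11 12 3
f 12 1 13
f 12 13 3
f 13 1 14
f 13 14 3
f 14 1 15
f 14 15 3
f 15 1 2
f 15 2 3
f 16 27 21
f 16 21 17
f 16 17 23
f 16 23 26
f 16 26 27
f 17 21 25
f 21 27 20
f 27 26 18
f 26 23 22
f 23 17 24
f 19 25 20
f 19 20 18
f 19 18 22
f 19 22 24
f 19 24 25
f 20 25 21
f 18 20 27
f 22 18 26
f 24 22 23
f 25 24 17



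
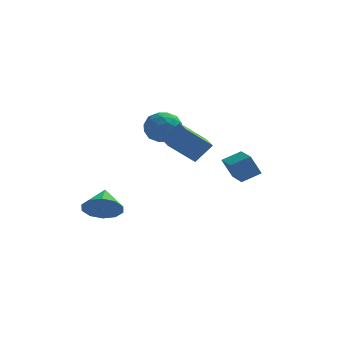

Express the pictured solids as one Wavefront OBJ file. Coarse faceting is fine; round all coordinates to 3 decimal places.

v 2.947 -0.576 0.621
v 2.401 -0.641 1.743
v 2.308 0.907 0.396
v 1.762 0.841 1.519
v 3.878 -0.101 1.101
v 3.332 -0.167 2.224
v 3.239 1.381 0.877
v 2.693 1.316 1.999
v -3.319 -4.057 -0.175
v -2.786 -3.541 -0.917
v -3.421 -2.843 0.595
v -3.417 -3.503 -1.061
v -4.012 -3.676 -0.866
v -4.341 -3.994 -0.407
v -4.281 -4.337 0.141
v -3.853 -4.572 0.568
v -3.221 -4.61 0.712
v -2.627 -4.437 0.517
v -2.297 -4.119 0.058
v -2.358 -3.776 -0.49
v -0.653 -0.955 3.026
v 0.164 -0.585 4.048
v -1.152 0.319 2.963
v -0.335 0.69 3.985
v 0.635 -0.51 1.835
v 1.452 -0.139 2.857
v 0.136 0.765 1.772
v 0.953 1.135 2.794
v -1.496 2.419 3.84
v -0.707 2.328 3.135
v -1.913 0.772 3.585
v -1.124 0.681 2.88
v -0.903 0.808 3.911
v -0.645 1.826 4.068
v -1.975 1.274 2.652
v -1.717 2.292 2.809
v -1.003 1.62 2.4
v -0.341 1.332 3.179
v -2.279 1.768 3.541
v -1.617 1.48 4.32
v -1.065 2.518 3.509
v -1.555 0.582 3.211
v -1.425 0.657 3.817
v -0.962 0.603 3.402
v -1.028 2.223 4.058
v -0.565 2.17 3.644
v -0.68 1.276 4.1
v -2.055 0.93 3.076
v -1.592 0.877 2.662
v -1.658 2.497 3.318
v -1.195 2.443 2.903
v -1.94 1.824 2.62
v -0.775 2.049 2.663
v -1.02 1.08 2.514
v -1.52 1.429 2.38
v -1.369 2.027 2.472
v -0.386 1.879 3.121
v -0.631 0.911 2.972
v -0.501 0.986 3.578
v -0.349 1.584 3.67
v -0.56 1.463 2.689
v -1.989 2.189 3.748
v -2.234 1.221 3.599
v -2.271 1.516 3.05
v -2.119 2.114 3.142
v -1.6 2.02 4.206
v -1.845 1.051 4.057
v -1.251 1.073 4.248
v -1.1 1.671 4.34
v -2.06 1.637 4.031
f 2 4 1
f 5 2 1
f 1 4 3
f 3 5 1
f 2 8 4
f 6 2 5
f 6 8 2
f 4 8 3
f 7 5 3
f 3 8 7
f 7 6 5
f 8 6 7
f 10 9 12
f 10 12 11
f 12 9 13
f 12 13 11
f 13 9 14
f 13 14 11
f 14 9 15
f 14 15 11
f 15 9 16
f 15 16 11
f 16 9 17
f 16 17 11
f 17 9 18
f 17 18 11
f 18 9 19
f 18 19 11
f 19 9 20
f 19 20 11
f 20 9 10
f 20 10 11
f 22 24 21
f 25 22 21
f 21 24 23
f 23 25 21
f 22 28 24
f 26 22 25
f 26 28 22
f 24 28 23
f 27 25 23
f 23 28 27
f 27 26 25
f 28 26 27
f 29 66 45
f 66 40 69
f 45 69 34
f 66 69 45
f 29 45 41
f 45 34 46
f 41 46 30
f 45 46 41
f 29 41 50
f 41 30 51
f 50 51 36
f 41 51 50
f 29 50 62
f 50 36 65
f 62 65 39
f 50 65 62
f 29 62 66
f 62 39 70
f 66 70 40
f 62 70 66
f 30 46 57
f 46 34 60
f 57 60 38
f 46 60 57
f 34 69 47
f 69 40 68
f 47 68 33
f 69 68 47
f 40 70 67
f 70 39 63
f 67 63 31
f 70 63 67
f 39 65 64
f 65 36 52
f 64 52 35
f 65 52 64
f 36 51 56
f 51 30 53
f 56 53 37
f 51 53 56
f 32 58 44
f 58 38 59
f 44 59 33
f 58 59 44
f 32 44 42
f 44 33 43
f 42 43 31
f 44 43 42
f 32 42 49
f 42 31 48
f 49 48 35
f 42 48 49
f 32 49 54
f 49 35 55
f 54 55 37
f 49 55 54
f 32 54 58
f 54 37 61
f 58 61 38
f 54 61 58
f 33 59 47
f 59 38 60
f 47 60 34
f 59 60 47
f 31 43 67
f 43 33 68
f 67 68 40
f 43 68 67
f 35 48 64
f 48 31 63
f 64 63 39
f 48 63 64
f 37 55 56
f 55 35 52
f 56 52 36
f 55 52 56
f 38 61 57
f 61 37 53
f 57 53 30
f 61 53 57



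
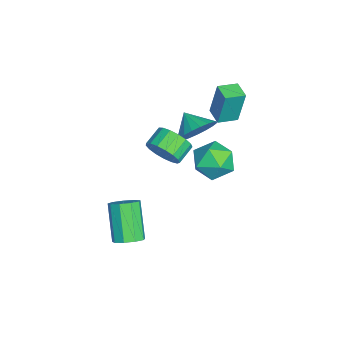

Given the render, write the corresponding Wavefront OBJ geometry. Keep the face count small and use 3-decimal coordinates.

v -0.252 2.028 0.774
v 0.323 2.209 1.658
v -1.048 1.372 1.426
v 0.041 2.553 1.66
v -0.292 2.806 1.508
v -0.619 2.924 1.23
v -0.882 2.888 0.873
v -1.036 2.703 0.498
v -1.054 2.402 0.172
v -0.934 2.035 -0.051
v -0.696 1.668 -0.13
v -0.382 1.363 -0.054
v -0.045 1.173 0.166
v 0.256 1.131 0.491
v 0.47 1.244 0.865
v 0.558 1.492 1.223
v 0.506 1.834 1.503
v -0.563 3.58 -1.111
v 0.54 3.782 -1.291
v -0.16 1.878 -0.549
v 0.943 2.08 -0.729
v 0.399 2.609 0.116
v 0.15 3.661 -0.231
v 0.23 1.999 -1.609
v -0.019 3.051 -1.956
v 1.03 2.805 -1.599
v 1.135 3.182 -0.532
v -0.755 2.478 -1.308
v -0.65 2.855 -0.241
v -1.421 2.536 1.308
v -1.366 2.874 3.166
v -1.884 3.454 1.154
v -1.829 3.793 3.013
v -0.571 2.947 1.207
v -0.516 3.286 3.066
v -1.034 3.866 1.054
v -0.979 4.204 2.912
v 2.461 0.656 1.631
v 2.983 0.834 2.354
v 2.202 1.342 2.793
v 1.679 1.164 2.069
v 3.054 1.172 2.089
v 2.272 1.68 2.527
v 2.988 1.392 1.718
v 2.207 1.9 2.157
v 2.802 1.443 1.328
v 2.021 1.951 1.767
v 2.538 1.314 1.007
v 1.757 1.822 1.446
v 2.256 1.034 0.829
v 1.475 1.542 1.267
v 2.021 0.667 0.834
v 1.239 1.175 1.273
v 1.886 0.298 1.022
v 1.105 0.806 1.461
v 1.883 0.011 1.35
v 1.102 0.519 1.788
v 2.013 -0.128 1.741
v 1.232 0.38 2.18
v 2.245 -0.088 2.108
v 1.464 0.42 2.547
v 2.526 0.123 2.365
v 1.745 0.631 2.804
v 2.793 0.456 2.454
v 2.011 0.963 2.893
v 3.456 -0.826 -4.002
v 3.879 -1.418 -3.78
v 2.606 -1.725 -2.177
v 2.184 -1.134 -2.398
v 4.053 -0.982 -3.558
v 2.781 -1.289 -1.954
v 3.949 -0.473 -3.543
v 2.676 -0.78 -1.94
v 3.614 -0.129 -3.743
v 2.341 -0.437 -2.14
v 3.205 -0.112 -4.064
v 1.932 -0.419 -2.461
v 2.914 -0.429 -4.356
v 1.641 -0.736 -2.753
v 2.877 -0.932 -4.482
v 1.604 -1.239 -2.879
v 3.111 -1.385 -4.383
v 1.838 -1.693 -2.78
v 3.506 -1.577 -4.106
v 2.234 -1.885 -2.503
f 2 1 4
f 2 4 3
f 4 1 5
f 4 5 3
f 5 1 6
f 5 6 3
f 6 1 7
f 6 7 3
f 7 1 8
f 7 8 3
f 8 1 9
f 8 9 3
f 9 1 10
f 9 10 3
f 10 1 11
f 10 11 3
f 11 1 12
f 11 12 3
f 12 1 13
f 12 13 3
f 13 1 14
f 13 14 3
f 14 1 15
f 14 15 3
f 15 1 16
f 15 16 3
f 16 1 17
f 16 17 3
f 17 1 2
f 17 2 3
f 18 29 23
f 18 23 19
f 18 19 25
f 18 25 28
f 18 28 29
f 19 23 27
f 23 29 22
f 29 28 20
f 28 25 24
f 25 19 26
f 21 27 22
f 21 22 20
f 21 20 24
f 21 24 26
f 21 26 27
f 22 27 23
f 20 22 29
f 24 20 28
f 26 24 25
f 27 26 19
f 31 33 30
f 34 31 30
f 30 33 32
f 32 34 30
f 31 37 33
f 35 31 34
f 35 37 31
f 33 37 32
f 36 34 32
f 32 37 36
f 36 35 34
f 37 35 36
f 39 38 42
f 39 42 40
f 40 42 43
f 40 43 41
f 42 38 44
f 42 44 43
f 43 44 45
f 43 45 41
f 44 38 46
f 44 46 45
f 45 46 47
f 45 47 41
f 46 38 48
f 46 48 47
f 47 48 49
f 47 49 41
f 48 38 50
f 48 50 49
f 49 50 51
f 49 51 41
f 50 38 52
f 50 52 51
f 51 52 53
f 51 53 41
f 52 38 54
f 52 54 53
f 53 54 55
f 53 55 41
f 54 38 56
f 54 56 55
f 55 56 57
f 55 57 41
f 56 38 58
f 56 58 57
f 57 58 59
f 57 59 41
f 58 38 60
f 58 60 59
f 59 60 61
f 59 61 41
f 60 38 62
f 60 62 61
f 61 62 63
f 61 63 41
f 62 38 64
f 62 64 63
f 63 64 65
f 63 65 41
f 64 38 39
f 64 39 65
f 65 39 40
f 65 40 41
f 67 66 70
f 67 70 68
f 68 70 71
f 68 71 69
f 70 66 72
f 70 72 71
f 71 72 73
f 71 73 69
f 72 66 74
f 72 74 73
f 73 74 75
f 73 75 69
f 74 66 76
f 74 76 75
f 75 76 77
f 75 77 69
f 76 66 78
f 76 78 77
f 77 78 79
f 77 79 69
f 78 66 80
f 78 80 79
f 79 80 81
f 79 81 69
f 80 66 82
f 80 82 81
f 81 82 83
f 81 83 69
f 82 66 84
f 82 84 83
f 83 84 85
f 83 85 69
f 84 66 67
f 84 67 85
f 85 67 68
f 85 68 69



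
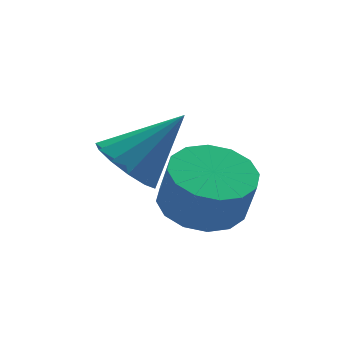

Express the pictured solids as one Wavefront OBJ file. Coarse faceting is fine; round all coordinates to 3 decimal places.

v 2.531 0.303 0.853
v 3.43 0.64 0.839
v 3.568 0.313 1.954
v 2.669 -0.023 1.967
v 3.151 1.024 0.986
v 3.29 0.697 2.101
v 2.706 1.215 1.098
v 2.845 0.888 2.213
v 2.214 1.162 1.144
v 2.353 0.835 2.258
v 1.807 0.878 1.111
v 1.946 0.552 2.226
v 1.594 0.441 1.01
v 1.732 0.114 2.125
v 1.632 -0.033 0.866
v 1.77 -0.36 1.981
v 1.91 -0.417 0.719
v 2.049 -0.744 1.834
v 2.355 -0.608 0.607
v 2.494 -0.935 1.722
v 2.847 -0.555 0.562
v 2.986 -0.882 1.676
v 3.254 -0.272 0.594
v 3.393 -0.598 1.709
v 3.468 0.166 0.695
v 3.606 -0.161 1.81
v 0.806 -0.172 2.587
v 1.33 0.111 2.024
v 2.034 -0.088 3.773
v 1.125 0.482 2.209
v 0.819 0.644 2.515
v 0.509 0.548 2.843
v 0.293 0.223 3.09
v 0.239 -0.228 3.177
v 0.366 -0.661 3.077
v 0.632 -0.939 2.821
v 0.953 -0.973 2.491
v 1.228 -0.753 2.191
v 1.368 -0.349 2.017
f 2 1 5
f 2 5 3
f 3 5 6
f 3 6 4
f 5 1 7
f 5 7 6
f 6 7 8
f 6 8 4
f 7 1 9
f 7 9 8
f 8 9 10
f 8 10 4
f 9 1 11
f 9 11 10
f 10 11 12
f 10 12 4
f 11 1 13
f 11 13 12
f 12 13 14
f 12 14 4
f 13 1 15
f 13 15 14
f 14 15 16
f 14 16 4
f 15 1 17
f 15 17 16
f 16 17 18
f 16 18 4
f 17 1 19
f 17 19 18
f 18 19 20
f 18 20 4
f 19 1 21
f 19 21 20
f 20 21 22
f 20 22 4
f 21 1 23
f 21 23 22
f 22 23 24
f 22 24 4
f 23 1 25
f 23 25 24
f 24 25 26
f 24 26 4
f 25 1 2
f 25 2 26
f 26 2 3
f 26 3 4
f 28 27 30
f 28 30 29
f 30 27 31
f 30 31 29
f 31 27 32
f 31 32 29
f 32 27 33
f 32 33 29
f 33 27 34
f 33 34 29
f 34 27 35
f 34 35 29
f 35 27 36
f 35 36 29
f 36 27 37
f 36 37 29
f 37 27 38
f 37 38 29
f 38 27 39
f 38 39 29
f 39 27 28
f 39 28 29



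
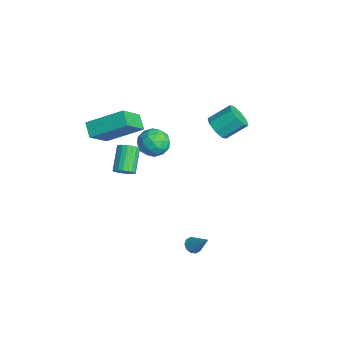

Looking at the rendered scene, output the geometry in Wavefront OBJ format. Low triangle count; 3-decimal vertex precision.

v 2.235 0.682 -4.388
v 2.469 0.977 -4.717
v 3.065 1.198 -3.332
v 2.228 1.133 -4.603
v 1.989 1.117 -4.408
v 1.844 0.934 -4.205
v 1.848 0.655 -4.072
v 2 0.386 -4.06
v 2.242 0.23 -4.173
v 2.48 0.247 -4.369
v 2.625 0.429 -4.572
v 2.621 0.708 -4.705
v -2.115 3.207 0.715
v -1.482 2.905 1.055
v -1.391 4.051 1.905
v -2.025 4.353 1.565
v -1.347 3.245 0.583
v -1.257 4.391 1.433
v -1.663 3.562 0.188
v -1.573 4.708 1.038
v -2.243 3.672 0.102
v -2.153 4.818 0.952
v -2.749 3.509 0.375
v -2.658 4.655 1.225
v -2.883 3.169 0.847
v -2.793 4.315 1.697
v -2.567 2.852 1.242
v -2.477 3.998 2.092
v -1.987 2.742 1.328
v -1.897 3.888 2.178
v -3.088 -2.551 1.407
v -2.249 -3.612 2.61
v -2.397 -0.785 2.483
v -1.558 -1.847 3.686
v -2.302 -2.533 0.874
v -1.463 -3.595 2.077
v -1.611 -0.768 1.95
v -0.772 -1.829 3.153
v 1.794 -2.68 1.854
v 2.128 -2.823 2.281
v 1.1 -2.323 3.252
v 0.766 -2.18 2.826
v 2.196 -2.588 2.233
v 1.168 -2.088 3.204
v 2.185 -2.371 2.11
v 1.157 -1.872 3.081
v 2.097 -2.216 1.936
v 1.069 -1.716 2.907
v 1.948 -2.153 1.746
v 0.92 -1.653 2.718
v 1.769 -2.194 1.578
v 0.741 -1.694 2.549
v 1.595 -2.331 1.464
v 0.567 -1.831 2.435
v 1.46 -2.537 1.428
v 0.432 -2.037 2.399
v 1.392 -2.772 1.476
v 0.364 -2.272 2.447
v 1.403 -2.988 1.599
v 0.375 -2.489 2.57
v 1.491 -3.144 1.773
v 0.463 -2.644 2.744
v 1.64 -3.207 1.962
v 0.612 -2.707 2.934
v 1.819 -3.166 2.131
v 0.791 -2.666 3.102
v 1.993 -3.029 2.245
v 0.965 -2.529 3.216
v -3.993 0.317 -0.12
v -3.18 0.759 -0.117
v -3.62 -0.359 -1.403
v -2.807 0.083 -1.4
v -2.98 -0.573 -0.77
v -3.21 -0.155 0.022
v -3.59 0.555 -1.542
v -3.82 0.973 -0.75
v -2.931 0.906 -0.996
v -2.554 0.209 -0.519
v -4.246 0.191 -1.001
v -3.869 -0.506 -0.524
v -3.619 0.598 -0.006
v -3.181 -0.198 -1.514
v -3.282 -0.583 -1.144
v -2.805 -0.323 -1.142
v -3.636 0.06 0.076
v -3.159 0.32 0.078
v -3.041 -0.463 -0.306
v -3.641 0.08 -1.598
v -3.164 0.34 -1.596
v -3.995 0.723 -0.378
v -3.518 0.983 -0.376
v -3.759 0.863 -1.214
v -2.995 0.944 -0.521
v -2.776 0.546 -1.275
v -3.236 0.824 -1.359
v -3.371 1.069 -0.893
v -2.773 0.534 -0.241
v -2.554 0.136 -0.995
v -2.655 -0.249 -0.625
v -2.791 -0.003 -0.159
v -2.627 0.62 -0.757
v -4.246 0.264 -0.525
v -4.027 -0.134 -1.279
v -4.009 0.403 -1.361
v -4.145 0.649 -0.895
v -4.024 -0.146 -0.245
v -3.805 -0.544 -0.999
v -3.429 -0.669 -0.627
v -3.564 -0.424 -0.161
v -4.173 -0.22 -0.763
f 2 1 4
f 2 4 3
f 4 1 5
f 4 5 3
f 5 1 6
f 5 6 3
f 6 1 7
f 6 7 3
f 7 1 8
f 7 8 3
f 8 1 9
f 8 9 3
f 9 1 10
f 9 10 3
f 10 1 11
f 10 11 3
f 11 1 12
f 11 12 3
f 12 1 2
f 12 2 3
f 14 13 17
f 14 17 15
f 15 17 18
f 15 18 16
f 17 13 19
f 17 19 18
f 18 19 20
f 18 20 16
f 19 13 21
f 19 21 20
f 20 21 22
f 20 22 16
f 21 13 23
f 21 23 22
f 22 23 24
f 22 24 16
f 23 13 25
f 23 25 24
f 24 25 26
f 24 26 16
f 25 13 27
f 25 27 26
f 26 27 28
f 26 28 16
f 27 13 29
f 27 29 28
f 28 29 30
f 28 30 16
f 29 13 14
f 29 14 30
f 30 14 15
f 30 15 16
f 32 34 31
f 35 32 31
f 31 34 33
f 33 35 31
f 32 38 34
f 36 32 35
f 36 38 32
f 34 38 33
f 37 35 33
f 33 38 37
f 37 36 35
f 38 36 37
f 40 39 43
f 40 43 41
f 41 43 44
f 41 44 42
f 43 39 45
f 43 45 44
f 44 45 46
f 44 46 42
f 45 39 47
f 45 47 46
f 46 47 48
f 46 48 42
f 47 39 49
f 47 49 48
f 48 49 50
f 48 50 42
f 49 39 51
f 49 51 50
f 50 51 52
f 50 52 42
f 51 39 53
f 51 53 52
f 52 53 54
f 52 54 42
f 53 39 55
f 53 55 54
f 54 55 56
f 54 56 42
f 55 39 57
f 55 57 56
f 56 57 58
f 56 58 42
f 57 39 59
f 57 59 58
f 58 59 60
f 58 60 42
f 59 39 61
f 59 61 60
f 60 61 62
f 60 62 42
f 61 39 63
f 61 63 62
f 62 63 64
f 62 64 42
f 63 39 65
f 63 65 64
f 64 65 66
f 64 66 42
f 65 39 67
f 65 67 66
f 66 67 68
f 66 68 42
f 67 39 40
f 67 40 68
f 68 40 41
f 68 41 42
f 69 106 85
f 106 80 109
f 85 109 74
f 106 109 85
f 69 85 81
f 85 74 86
f 81 86 70
f 85 86 81
f 69 81 90
f 81 70 91
f 90 91 76
f 81 91 90
f 69 90 102
f 90 76 105
f 102 105 79
f 90 105 102
f 69 102 106
f 102 79 110
f 106 110 80
f 102 110 106
f 70 86 97
f 86 74 100
f 97 100 78
f 86 100 97
f 74 109 87
f 109 80 108
f 87 108 73
f 109 108 87
f 80 110 107
f 110 79 103
f 107 103 71
f 110 103 107
f 79 105 104
f 105 76 92
f 104 92 75
f 105 92 104
f 76 91 96
f 91 70 93
f 96 93 77
f 91 93 96
f 72 98 84
f 98 78 99
f 84 99 73
f 98 99 84
f 72 84 82
f 84 73 83
f 82 83 71
f 84 83 82
f 72 82 89
f 82 71 88
f 89 88 75
f 82 88 89
f 72 89 94
f 89 75 95
f 94 95 77
f 89 95 94
f 72 94 98
f 94 77 101
f 98 101 78
f 94 101 98
f 73 99 87
f 99 78 100
f 87 100 74
f 99 100 87
f 71 83 107
f 83 73 108
f 107 108 80
f 83 108 107
f 75 88 104
f 88 71 103
f 104 103 79
f 88 103 104
f 77 95 96
f 95 75 92
f 96 92 76
f 95 92 96
f 78 101 97
f 101 77 93
f 97 93 70
f 101 93 97



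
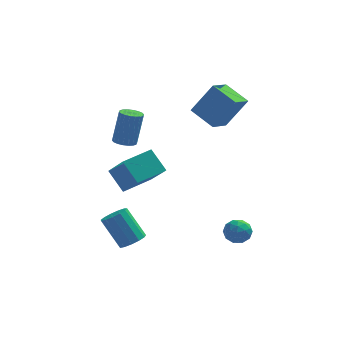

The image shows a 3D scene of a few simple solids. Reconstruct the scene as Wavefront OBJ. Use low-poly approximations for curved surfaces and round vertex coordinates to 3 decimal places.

v -0.872 -3.227 -1.296
v -0.604 -3.677 -0.928
v -1.38 -3.083 0.364
v -1.648 -2.633 -0.004
v -0.38 -3.395 -0.923
v -1.156 -2.801 0.369
v -0.312 -3.059 -1.037
v -1.087 -2.466 0.256
v -0.421 -2.777 -1.232
v -1.197 -2.183 0.06
v -0.674 -2.638 -1.448
v -1.45 -2.044 -0.156
v -0.99 -2.685 -1.616
v -1.766 -2.091 -0.324
v -1.268 -2.905 -1.682
v -2.044 -2.311 -0.39
v -1.421 -3.227 -1.626
v -2.197 -2.633 -0.333
v -1.399 -3.549 -1.465
v -2.175 -2.955 -0.172
v -1.21 -3.768 -1.25
v -1.986 -3.175 0.042
v -0.914 -3.816 -1.05
v -1.69 -3.223 0.242
v 1.77 1.956 3.579
v 2.737 2.056 5.058
v 2.4 2.886 3.104
v 3.367 2.986 4.583
v 2.693 1.054 3.037
v 3.66 1.154 4.516
v 3.323 1.984 2.562
v 4.29 2.084 4.041
v -1.148 -0.326 3.037
v -0.654 -0.538 2.983
v -0.339 -0.207 4.569
v -0.832 0.006 4.623
v -0.619 -0.307 2.928
v -0.304 0.025 4.513
v -0.689 -0.079 2.895
v -0.374 0.252 4.48
v -0.85 0.1 2.889
v -0.534 0.431 4.474
v -1.069 0.194 2.913
v -0.754 0.525 4.498
v -1.305 0.186 2.962
v -0.989 0.517 4.547
v -1.509 0.076 3.025
v -1.193 0.407 4.611
v -1.641 -0.113 3.091
v -1.326 0.218 4.677
v -1.676 -0.345 3.147
v -1.361 -0.013 4.732
v -1.606 -0.572 3.18
v -1.291 -0.241 4.765
v -1.446 -0.751 3.186
v -1.13 -0.42 4.771
v -1.226 -0.845 3.162
v -0.911 -0.514 4.747
v -0.991 -0.837 3.113
v -0.675 -0.506 4.698
v -0.787 -0.727 3.049
v -0.471 -0.396 4.635
v -1.853 -0.503 1.326
v -1.24 -1.691 2.661
v -0.633 0.347 1.522
v -0.02 -0.841 2.857
v -1.24 -1.179 0.443
v -0.627 -2.367 1.778
v -0.02 -0.329 0.639
v 0.593 -1.517 1.974
v 3.306 -1.707 -1.261
v 3.967 -1.751 -1.25
v 3.253 -2.649 -1.77
v 3.914 -2.693 -1.759
v 3.568 -2.744 -1.196
v 3.601 -2.162 -0.881
v 3.619 -2.238 -2.139
v 3.652 -1.656 -1.824
v 4.16 -2.079 -1.792
v 4.129 -2.392 -1.209
v 3.091 -2.008 -1.811
v 3.06 -2.321 -1.228
v 3.641 -1.646 -1.211
v 3.579 -2.754 -1.809
v 3.376 -2.784 -1.478
v 3.764 -2.81 -1.471
v 3.426 -1.888 -0.994
v 3.815 -1.914 -0.987
v 3.58 -2.498 -0.956
v 3.405 -2.486 -2.033
v 3.794 -2.512 -2.026
v 3.456 -1.59 -1.549
v 3.844 -1.616 -1.542
v 3.64 -1.902 -2.064
v 4.143 -1.865 -1.523
v 4.112 -2.418 -1.822
v 3.939 -2.151 -2.045
v 3.958 -1.809 -1.86
v 4.125 -2.049 -1.18
v 4.094 -2.602 -1.479
v 3.891 -2.633 -1.148
v 3.91 -2.291 -0.963
v 4.239 -2.242 -1.499
v 3.126 -1.798 -1.541
v 3.095 -2.351 -1.84
v 3.31 -2.109 -2.057
v 3.329 -1.767 -1.872
v 3.108 -1.982 -1.198
v 3.077 -2.535 -1.497
v 3.262 -2.591 -1.16
v 3.281 -2.249 -0.975
v 2.981 -2.158 -1.521
f 2 1 5
f 2 5 3
f 3 5 6
f 3 6 4
f 5 1 7
f 5 7 6
f 6 7 8
f 6 8 4
f 7 1 9
f 7 9 8
f 8 9 10
f 8 10 4
f 9 1 11
f 9 11 10
f 10 11 12
f 10 12 4
f 11 1 13
f 11 13 12
f 12 13 14
f 12 14 4
f 13 1 15
f 13 15 14
f 14 15 16
f 14 16 4
f 15 1 17
f 15 17 16
f 16 17 18
f 16 18 4
f 17 1 19
f 17 19 18
f 18 19 20
f 18 20 4
f 19 1 21
f 19 21 20
f 20 21 22
f 20 22 4
f 21 1 23
f 21 23 22
f 22 23 24
f 22 24 4
f 23 1 2
f 23 2 24
f 24 2 3
f 24 3 4
f 26 28 25
f 29 26 25
f 25 28 27
f 27 29 25
f 26 32 28
f 30 26 29
f 30 32 26
f 28 32 27
f 31 29 27
f 27 32 31
f 31 30 29
f 32 30 31
f 34 33 37
f 34 37 35
f 35 37 38
f 35 38 36
f 37 33 39
f 37 39 38
f 38 39 40
f 38 40 36
f 39 33 41
f 39 41 40
f 40 41 42
f 40 42 36
f 41 33 43
f 41 43 42
f 42 43 44
f 42 44 36
f 43 33 45
f 43 45 44
f 44 45 46
f 44 46 36
f 45 33 47
f 45 47 46
f 46 47 48
f 46 48 36
f 47 33 49
f 47 49 48
f 48 49 50
f 48 50 36
f 49 33 51
f 49 51 50
f 50 51 52
f 50 52 36
f 51 33 53
f 51 53 52
f 52 53 54
f 52 54 36
f 53 33 55
f 53 55 54
f 54 55 56
f 54 56 36
f 55 33 57
f 55 57 56
f 56 57 58
f 56 58 36
f 57 33 59
f 57 59 58
f 58 59 60
f 58 60 36
f 59 33 61
f 59 61 60
f 60 61 62
f 60 62 36
f 61 33 34
f 61 34 62
f 62 34 35
f 62 35 36
f 64 66 63
f 67 64 63
f 63 66 65
f 65 67 63
f 64 70 66
f 68 64 67
f 68 70 64
f 66 70 65
f 69 67 65
f 65 70 69
f 69 68 67
f 70 68 69
f 71 108 87
f 108 82 111
f 87 111 76
f 108 111 87
f 71 87 83
f 87 76 88
f 83 88 72
f 87 88 83
f 71 83 92
f 83 72 93
f 92 93 78
f 83 93 92
f 71 92 104
f 92 78 107
f 104 107 81
f 92 107 104
f 71 104 108
f 104 81 112
f 108 112 82
f 104 112 108
f 72 88 99
f 88 76 102
f 99 102 80
f 88 102 99
f 76 111 89
f 111 82 110
f 89 110 75
f 111 110 89
f 82 112 109
f 112 81 105
f 109 105 73
f 112 105 109
f 81 107 106
f 107 78 94
f 106 94 77
f 107 94 106
f 78 93 98
f 93 72 95
f 98 95 79
f 93 95 98
f 74 100 86
f 100 80 101
f 86 101 75
f 100 101 86
f 74 86 84
f 86 75 85
f 84 85 73
f 86 85 84
f 74 84 91
f 84 73 90
f 91 90 77
f 84 90 91
f 74 91 96
f 91 77 97
f 96 97 79
f 91 97 96
f 74 96 100
f 96 79 103
f 100 103 80
f 96 103 100
f 75 101 89
f 101 80 102
f 89 102 76
f 101 102 89
f 73 85 109
f 85 75 110
f 109 110 82
f 85 110 109
f 77 90 106
f 90 73 105
f 106 105 81
f 90 105 106
f 79 97 98
f 97 77 94
f 98 94 78
f 97 94 98
f 80 103 99
f 103 79 95
f 99 95 72
f 103 95 99



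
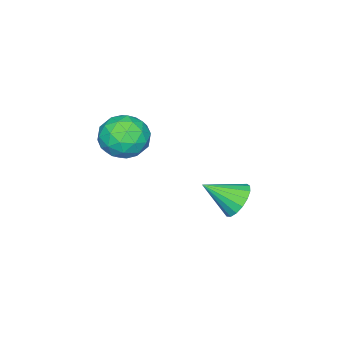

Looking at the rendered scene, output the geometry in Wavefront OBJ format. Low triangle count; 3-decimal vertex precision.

v -2.307 2.177 -4.359
v -1.448 2.66 -4.455
v -1.453 0.863 -3.321
v -1.639 2.845 -4.063
v -1.983 2.877 -3.738
v -2.402 2.749 -3.556
v -2.798 2.49 -3.558
v -3.082 2.159 -3.743
v -3.189 1.832 -4.069
v -3.094 1.585 -4.462
v -2.818 1.473 -4.831
v -2.425 1.522 -5.091
v -2.006 1.721 -5.184
v -1.655 2.025 -5.088
v -1.454 2.364 -4.825
v 1.655 0.097 1.008
v 2.623 -0.56 1.315
v 0.697 -1.54 0.525
v 1.665 -2.197 0.832
v 1.026 -1.628 1.686
v 1.617 -0.616 1.984
v 1.703 -1.484 -0.144
v 2.294 -0.472 0.154
v 2.652 -1.537 0.602
v 2.234 -1.626 1.733
v 1.086 -0.474 0.107
v 0.668 -0.563 1.238
v 2.223 -0.088 1.204
v 1.097 -2.012 0.636
v 0.721 -1.678 1.138
v 1.29 -2.064 1.318
v 1.632 -0.121 1.598
v 2.201 -0.507 1.777
v 1.262 -1.135 1.996
v 1.119 -1.593 0.063
v 1.688 -1.979 0.242
v 2.03 -0.036 0.522
v 2.599 -0.422 0.702
v 2.058 -0.965 -0.156
v 2.809 -1.048 0.965
v 2.246 -2.01 0.681
v 2.268 -1.591 0.108
v 2.616 -0.996 0.283
v 2.563 -1.1 1.63
v 2.001 -2.062 1.346
v 1.625 -1.728 1.848
v 1.972 -1.134 2.024
v 2.581 -1.674 1.211
v 1.319 -0.038 0.494
v 0.757 -1 0.21
v 1.348 -0.966 -0.184
v 1.695 -0.372 -0.008
v 1.074 -0.09 1.159
v 0.511 -1.052 0.875
v 0.704 -1.104 1.557
v 1.052 -0.509 1.732
v 0.739 -0.426 0.629
f 2 1 4
f 2 4 3
f 4 1 5
f 4 5 3
f 5 1 6
f 5 6 3
f 6 1 7
f 6 7 3
f 7 1 8
f 7 8 3
f 8 1 9
f 8 9 3
f 9 1 10
f 9 10 3
f 10 1 11
f 10 11 3
f 11 1 12
f 11 12 3
f 12 1 13
f 12 13 3
f 13 1 14
f 13 14 3
f 14 1 15
f 14 15 3
f 15 1 2
f 15 2 3
f 16 53 32
f 53 27 56
f 32 56 21
f 53 56 32
f 16 32 28
f 32 21 33
f 28 33 17
f 32 33 28
f 16 28 37
f 28 17 38
f 37 38 23
f 28 38 37
f 16 37 49
f 37 23 52
f 49 52 26
f 37 52 49
f 16 49 53
f 49 26 57
f 53 57 27
f 49 57 53
f 17 33 44
f 33 21 47
f 44 47 25
f 33 47 44
f 21 56 34
f 56 27 55
f 34 55 20
f 56 55 34
f 27 57 54
f 57 26 50
f 54 50 18
f 57 50 54
f 26 52 51
f 52 23 39
f 51 39 22
f 52 39 51
f 23 38 43
f 38 17 40
f 43 40 24
f 38 40 43
f 19 45 31
f 45 25 46
f 31 46 20
f 45 46 31
f 19 31 29
f 31 20 30
f 29 30 18
f 31 30 29
f 19 29 36
f 29 18 35
f 36 35 22
f 29 35 36
f 19 36 41
f 36 22 42
f 41 42 24
f 36 42 41
f 19 41 45
f 41 24 48
f 45 48 25
f 41 48 45
f 20 46 34
f 46 25 47
f 34 47 21
f 46 47 34
f 18 30 54
f 30 20 55
f 54 55 27
f 30 55 54
f 22 35 51
f 35 18 50
f 51 50 26
f 35 50 51
f 24 42 43
f 42 22 39
f 43 39 23
f 42 39 43
f 25 48 44
f 48 24 40
f 44 40 17
f 48 40 44



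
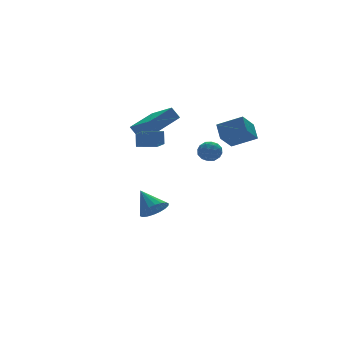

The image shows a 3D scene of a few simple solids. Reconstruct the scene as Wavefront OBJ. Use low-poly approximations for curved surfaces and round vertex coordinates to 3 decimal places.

v -1.934 2.428 2.001
v -2.307 2.747 2.756
v -2.304 4.223 1.06
v -2.677 4.542 1.815
v -0.123 3.118 2.605
v -0.496 3.437 3.36
v -0.493 4.913 1.664
v -0.866 5.232 2.419
v -0.353 0.53 0.501
v 0.329 0.89 0.399
v 0.231 -0.41 1.101
v 0.913 -0.05 0.999
v 0.383 0.251 1.483
v 0.022 0.832 1.111
v 0.538 -0.352 0.389
v 0.177 0.229 0.017
v 0.88 0.345 0.33
v 0.784 0.717 1.006
v -0.224 -0.237 0.494
v -0.32 0.135 1.17
v -0.064 0.792 0.397
v 0.624 -0.312 1.103
v 0.312 -0.135 1.387
v 0.713 0.076 1.327
v -0.244 0.758 0.816
v 0.157 0.97 0.756
v 0.189 0.595 1.393
v 0.403 -0.49 0.744
v 0.804 -0.278 0.684
v -0.153 0.404 0.173
v 0.248 0.615 0.113
v 0.371 -0.115 0.107
v 0.661 0.683 0.297
v 1.005 0.131 0.65
v 0.784 -0.046 0.29
v 0.572 0.295 0.072
v 0.605 0.902 0.694
v 0.949 0.35 1.047
v 0.637 0.527 1.331
v 0.425 0.868 1.113
v 0.929 0.582 0.653
v -0.389 0.13 0.453
v -0.045 -0.422 0.806
v 0.135 -0.388 0.387
v -0.077 -0.047 0.169
v -0.445 0.349 0.85
v -0.101 -0.203 1.203
v -0.012 0.185 1.428
v -0.224 0.526 1.21
v -0.369 -0.102 0.847
v -2.184 2.414 -4.243
v -1.234 2.474 -4.119
v -2.416 3.746 -3.117
v -1.304 2.739 -4.447
v -1.548 2.94 -4.734
v -1.918 3.036 -4.924
v -2.341 3.009 -4.98
v -2.733 2.865 -4.889
v -3.016 2.631 -4.671
v -3.134 2.354 -4.368
v -3.064 2.089 -4.04
v -2.82 1.888 -3.753
v -2.45 1.792 -3.562
v -2.027 1.818 -3.507
v -1.636 1.963 -3.597
v -1.352 2.197 -3.816
v -4.889 -1.462 2.761
v -4.721 -1.107 3.582
v -4.392 0.344 1.879
v -4.225 0.699 2.7
v -3.735 -1.819 2.68
v -3.568 -1.464 3.501
v -3.239 -0.013 1.798
v -3.071 0.342 2.619
v 0.069 -4.271 3.831
v 0.305 -3.414 4.577
v -1.068 -3.342 3.124
v -0.833 -2.486 3.869
v 1.093 -3.734 2.891
v 1.328 -2.878 3.636
v -0.045 -2.806 2.183
v 0.191 -1.949 2.929
f 2 4 1
f 5 2 1
f 1 4 3
f 3 5 1
f 2 8 4
f 6 2 5
f 6 8 2
f 4 8 3
f 7 5 3
f 3 8 7
f 7 6 5
f 8 6 7
f 9 46 25
f 46 20 49
f 25 49 14
f 46 49 25
f 9 25 21
f 25 14 26
f 21 26 10
f 25 26 21
f 9 21 30
f 21 10 31
f 30 31 16
f 21 31 30
f 9 30 42
f 30 16 45
f 42 45 19
f 30 45 42
f 9 42 46
f 42 19 50
f 46 50 20
f 42 50 46
f 10 26 37
f 26 14 40
f 37 40 18
f 26 40 37
f 14 49 27
f 49 20 48
f 27 48 13
f 49 48 27
f 20 50 47
f 50 19 43
f 47 43 11
f 50 43 47
f 19 45 44
f 45 16 32
f 44 32 15
f 45 32 44
f 16 31 36
f 31 10 33
f 36 33 17
f 31 33 36
f 12 38 24
f 38 18 39
f 24 39 13
f 38 39 24
f 12 24 22
f 24 13 23
f 22 23 11
f 24 23 22
f 12 22 29
f 22 11 28
f 29 28 15
f 22 28 29
f 12 29 34
f 29 15 35
f 34 35 17
f 29 35 34
f 12 34 38
f 34 17 41
f 38 41 18
f 34 41 38
f 13 39 27
f 39 18 40
f 27 40 14
f 39 40 27
f 11 23 47
f 23 13 48
f 47 48 20
f 23 48 47
f 15 28 44
f 28 11 43
f 44 43 19
f 28 43 44
f 17 35 36
f 35 15 32
f 36 32 16
f 35 32 36
f 18 41 37
f 41 17 33
f 37 33 10
f 41 33 37
f 52 51 54
f 52 54 53
f 54 51 55
f 54 55 53
f 55 51 56
f 55 56 53
f 56 51 57
f 56 57 53
f 57 51 58
f 57 58 53
f 58 51 59
f 58 59 53
f 59 51 60
f 59 60 53
f 60 51 61
f 60 61 53
f 61 51 62
f 61 62 53
f 62 51 63
f 62 63 53
f 63 51 64
f 63 64 53
f 64 51 65
f 64 65 53
f 65 51 66
f 65 66 53
f 66 51 52
f 66 52 53
f 68 70 67
f 71 68 67
f 67 70 69
f 69 71 67
f 68 74 70
f 72 68 71
f 72 74 68
f 70 74 69
f 73 71 69
f 69 74 73
f 73 72 71
f 74 72 73
f 76 78 75
f 79 76 75
f 75 78 77
f 77 79 75
f 76 82 78
f 80 76 79
f 80 82 76
f 78 82 77
f 81 79 77
f 77 82 81
f 81 80 79
f 82 80 81

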